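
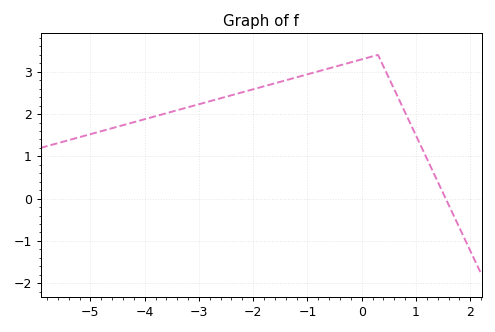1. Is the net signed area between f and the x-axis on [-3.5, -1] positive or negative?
positive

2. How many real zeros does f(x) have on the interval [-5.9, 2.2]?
1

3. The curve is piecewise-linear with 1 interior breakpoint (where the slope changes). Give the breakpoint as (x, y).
(0.3, 3.4)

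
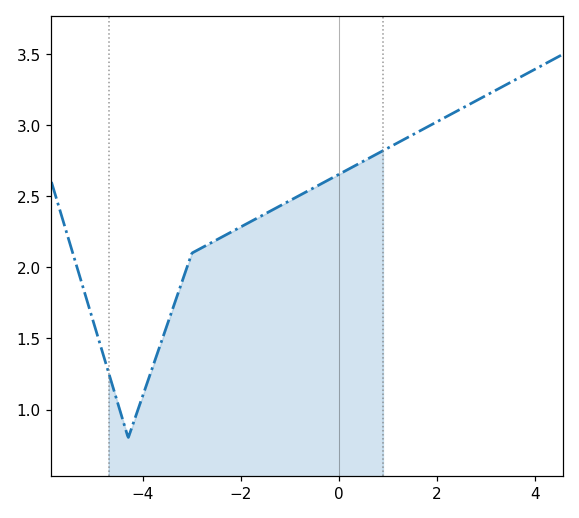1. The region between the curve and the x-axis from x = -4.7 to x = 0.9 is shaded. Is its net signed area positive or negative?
positive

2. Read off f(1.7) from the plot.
2.95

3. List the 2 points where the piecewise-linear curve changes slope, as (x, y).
(-4.3, 0.8); (-3, 2.1)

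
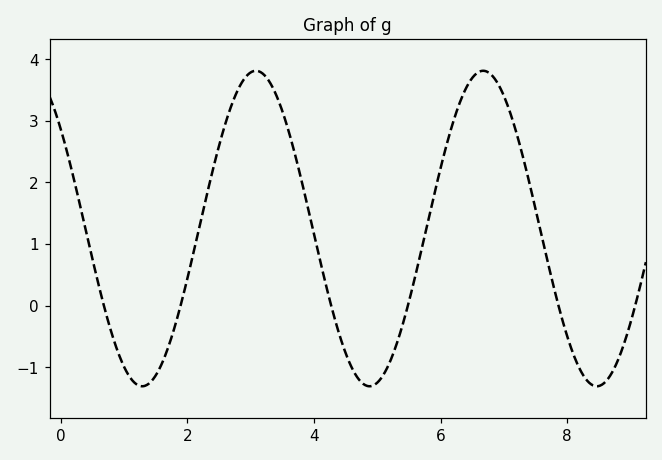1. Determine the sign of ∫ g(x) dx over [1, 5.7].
positive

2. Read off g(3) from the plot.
3.8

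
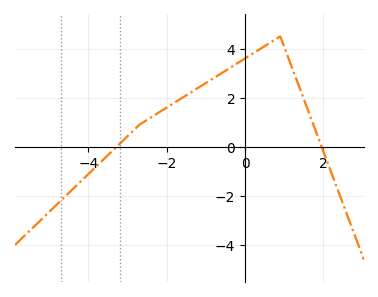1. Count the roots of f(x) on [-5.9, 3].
2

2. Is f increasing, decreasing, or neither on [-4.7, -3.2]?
increasing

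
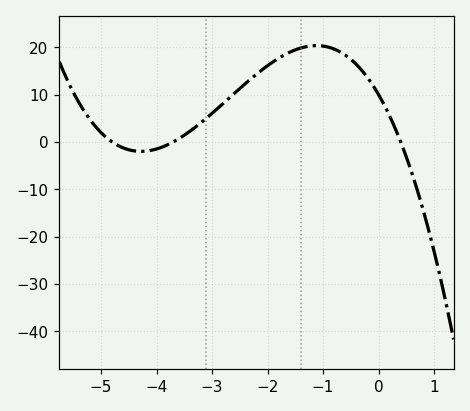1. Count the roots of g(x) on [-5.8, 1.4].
3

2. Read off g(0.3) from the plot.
2.88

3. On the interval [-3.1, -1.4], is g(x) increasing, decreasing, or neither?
increasing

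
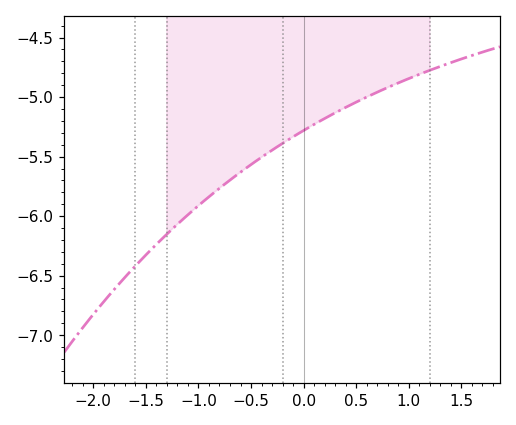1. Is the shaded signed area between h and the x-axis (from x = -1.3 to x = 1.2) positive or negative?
negative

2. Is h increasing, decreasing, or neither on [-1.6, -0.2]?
increasing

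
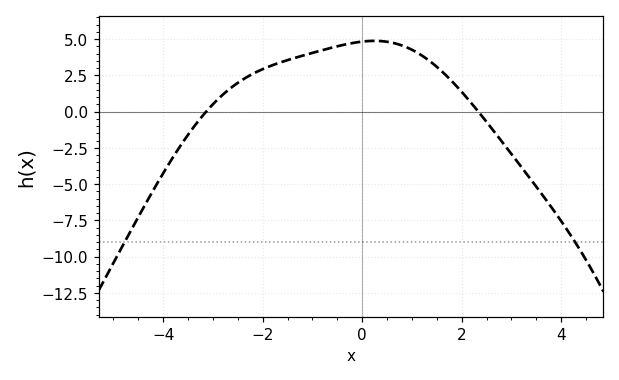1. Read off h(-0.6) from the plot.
4.42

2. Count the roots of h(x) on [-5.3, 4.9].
2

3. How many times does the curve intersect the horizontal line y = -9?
2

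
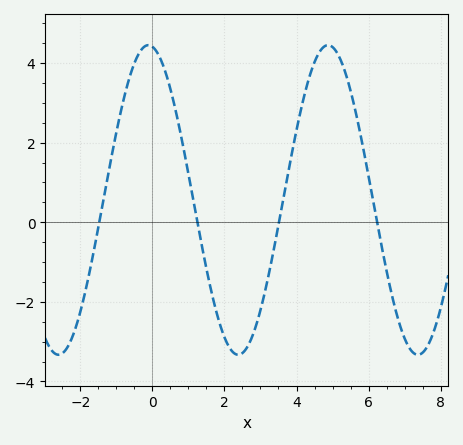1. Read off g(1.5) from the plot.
-1.2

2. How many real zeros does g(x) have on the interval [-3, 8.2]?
4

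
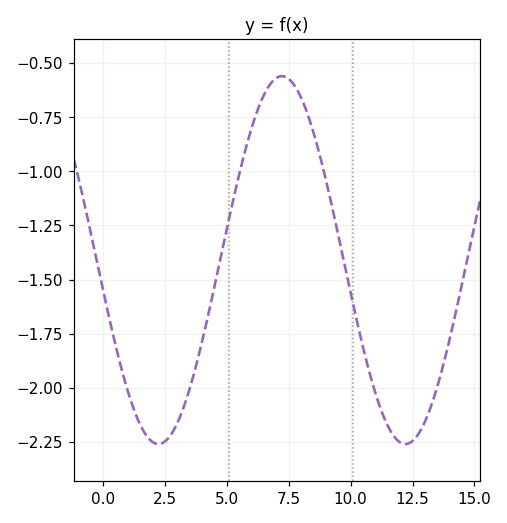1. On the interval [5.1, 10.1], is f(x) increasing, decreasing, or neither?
neither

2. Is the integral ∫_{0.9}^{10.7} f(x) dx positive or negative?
negative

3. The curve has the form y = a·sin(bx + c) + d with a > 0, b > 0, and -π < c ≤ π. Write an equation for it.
y = 0.85sin(0.63x - 2.98) - 1.41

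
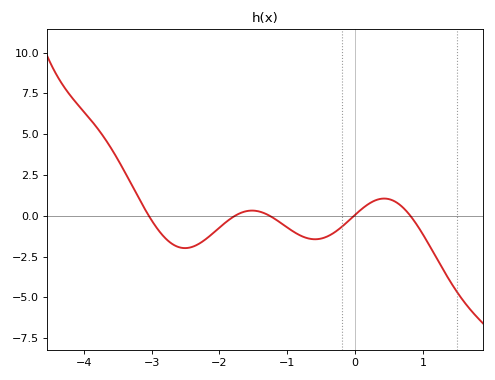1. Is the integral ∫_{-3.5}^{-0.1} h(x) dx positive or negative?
negative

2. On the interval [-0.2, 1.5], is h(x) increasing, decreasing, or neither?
neither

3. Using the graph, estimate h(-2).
-0.726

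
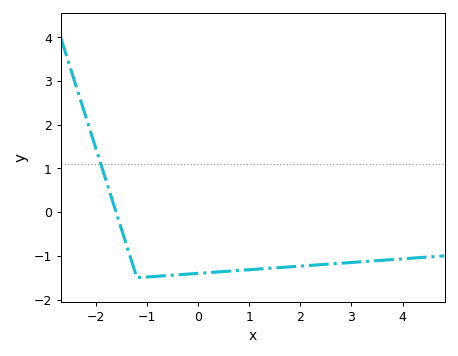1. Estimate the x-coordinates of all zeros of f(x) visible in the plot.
-1.6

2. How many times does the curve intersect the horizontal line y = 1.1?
1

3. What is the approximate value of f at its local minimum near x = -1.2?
-1.5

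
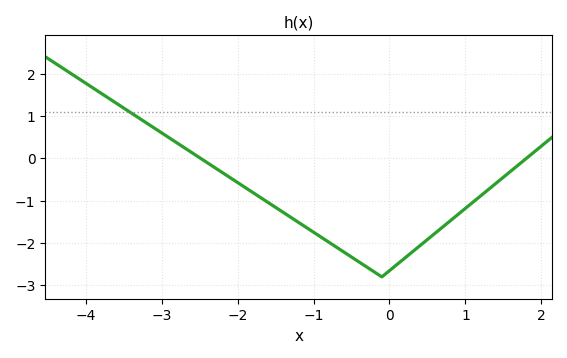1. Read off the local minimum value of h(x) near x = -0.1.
-2.8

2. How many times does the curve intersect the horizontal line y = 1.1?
1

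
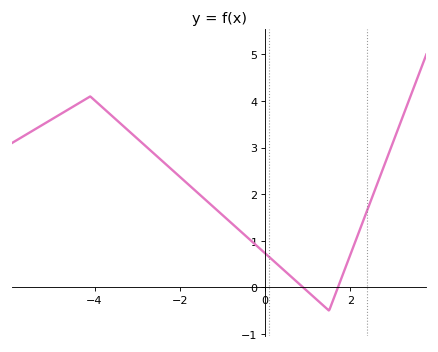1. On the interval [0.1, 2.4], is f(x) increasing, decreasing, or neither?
neither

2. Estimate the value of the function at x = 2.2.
1.19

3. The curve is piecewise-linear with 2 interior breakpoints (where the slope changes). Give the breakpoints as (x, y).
(-4.1, 4.1); (1.5, -0.5)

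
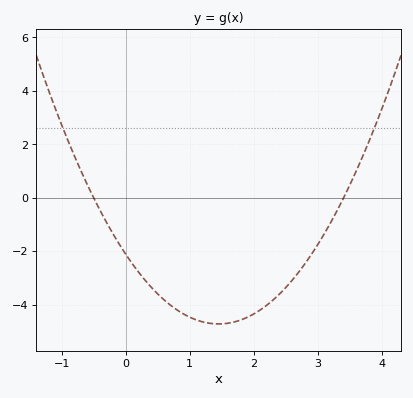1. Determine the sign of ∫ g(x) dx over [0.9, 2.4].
negative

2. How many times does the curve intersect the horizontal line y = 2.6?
2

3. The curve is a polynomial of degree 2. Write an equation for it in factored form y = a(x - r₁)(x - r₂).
y = 1.24(x + 0.5)(x - 3.4)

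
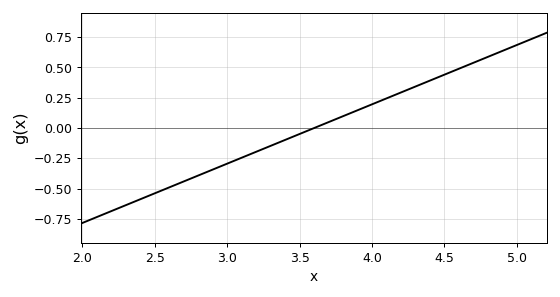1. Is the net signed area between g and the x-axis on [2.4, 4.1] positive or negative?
negative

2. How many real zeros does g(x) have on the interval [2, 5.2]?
1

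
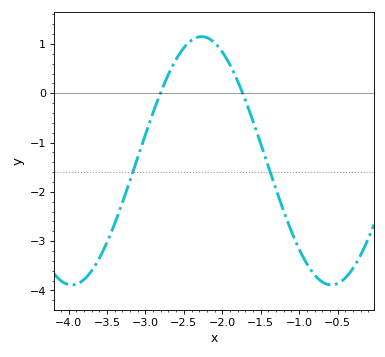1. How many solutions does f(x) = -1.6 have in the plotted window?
2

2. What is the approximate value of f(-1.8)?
0.2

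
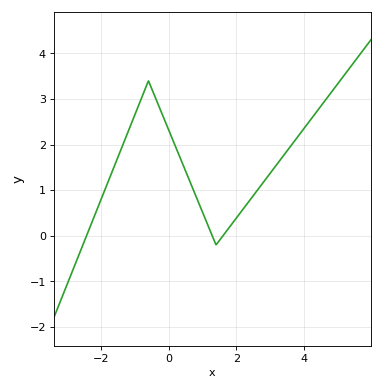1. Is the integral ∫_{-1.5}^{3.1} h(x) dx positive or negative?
positive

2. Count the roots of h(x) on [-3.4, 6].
3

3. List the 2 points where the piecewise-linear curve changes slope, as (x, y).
(-0.6, 3.4); (1.4, -0.2)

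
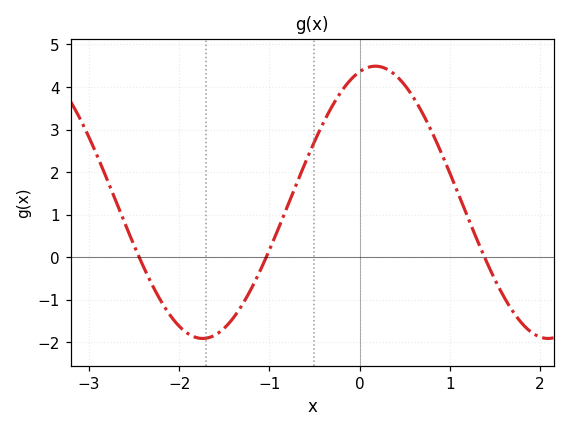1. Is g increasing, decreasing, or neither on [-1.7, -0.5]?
increasing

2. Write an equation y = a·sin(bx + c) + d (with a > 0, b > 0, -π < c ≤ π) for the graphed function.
y = 3.2sin(1.64x + 1.28) + 1.29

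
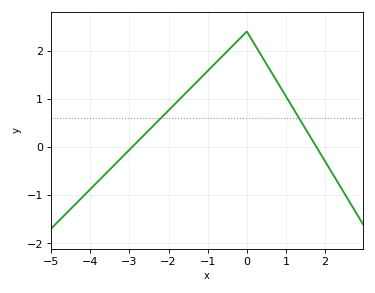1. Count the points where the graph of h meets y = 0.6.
2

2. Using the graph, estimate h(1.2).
0.8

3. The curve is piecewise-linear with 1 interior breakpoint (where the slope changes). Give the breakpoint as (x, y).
(0, 2.4)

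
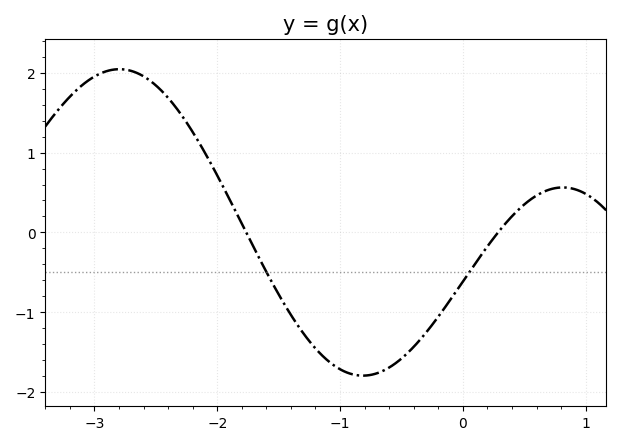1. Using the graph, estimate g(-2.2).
1.26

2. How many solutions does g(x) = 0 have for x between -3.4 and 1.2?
2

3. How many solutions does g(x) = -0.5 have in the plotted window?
2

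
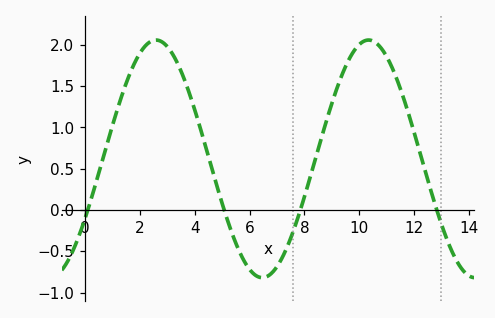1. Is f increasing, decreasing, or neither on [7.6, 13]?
neither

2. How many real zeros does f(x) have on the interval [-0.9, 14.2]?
4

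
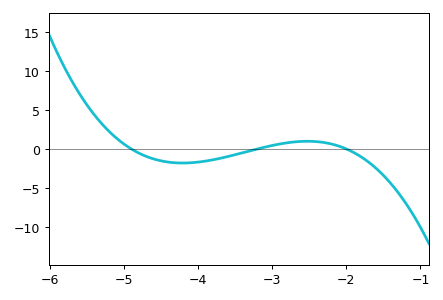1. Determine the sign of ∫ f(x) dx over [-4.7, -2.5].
negative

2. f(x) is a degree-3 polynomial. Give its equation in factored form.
y = -1.17(x + 4.9)(x + 3.2)(x + 2)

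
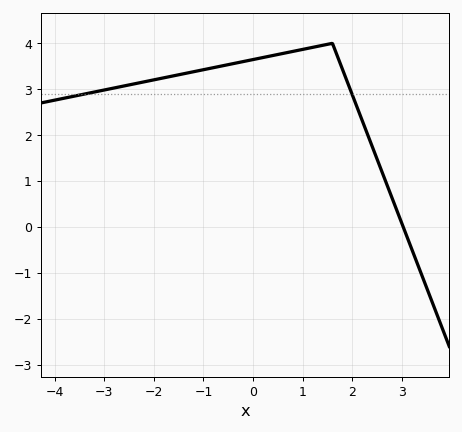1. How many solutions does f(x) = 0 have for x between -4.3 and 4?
1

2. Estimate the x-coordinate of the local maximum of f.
1.6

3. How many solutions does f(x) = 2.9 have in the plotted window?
2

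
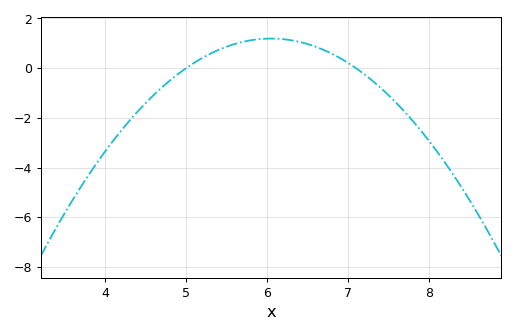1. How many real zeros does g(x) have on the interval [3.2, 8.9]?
2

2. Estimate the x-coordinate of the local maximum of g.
6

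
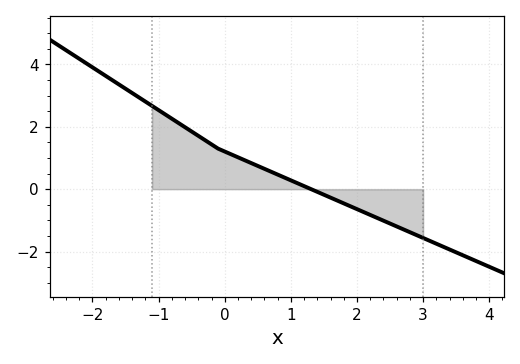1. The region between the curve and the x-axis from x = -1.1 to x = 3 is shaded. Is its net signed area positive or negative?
positive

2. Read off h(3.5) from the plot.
-2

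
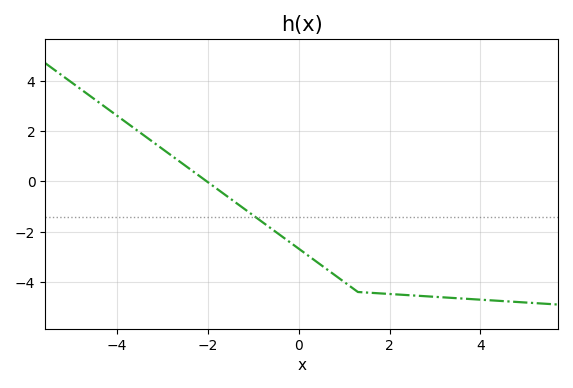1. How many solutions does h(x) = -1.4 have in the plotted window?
1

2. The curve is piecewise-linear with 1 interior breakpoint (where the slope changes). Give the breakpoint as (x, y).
(1.3, -4.4)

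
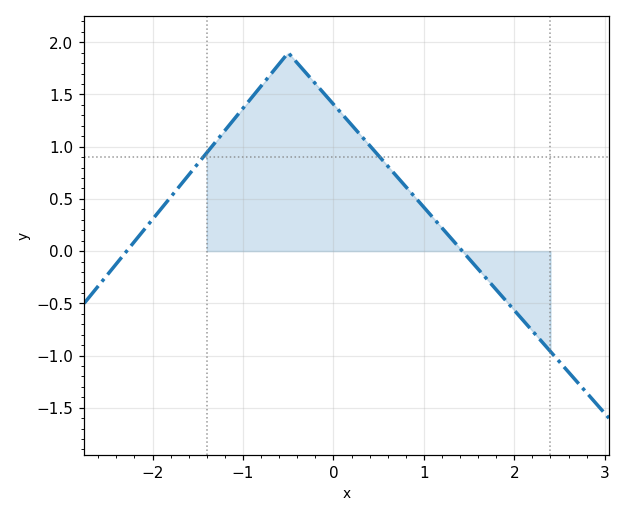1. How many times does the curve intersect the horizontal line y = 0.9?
2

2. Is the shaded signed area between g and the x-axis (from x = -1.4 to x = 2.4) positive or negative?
positive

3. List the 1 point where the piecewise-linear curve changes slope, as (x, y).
(-0.5, 1.9)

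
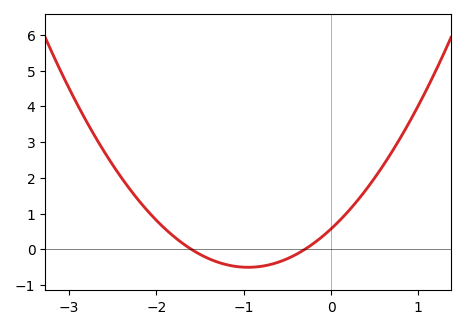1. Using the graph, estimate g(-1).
-0.5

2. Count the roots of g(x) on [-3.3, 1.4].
2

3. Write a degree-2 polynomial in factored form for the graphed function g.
y = 1.19(x + 1.6)(x + 0.3)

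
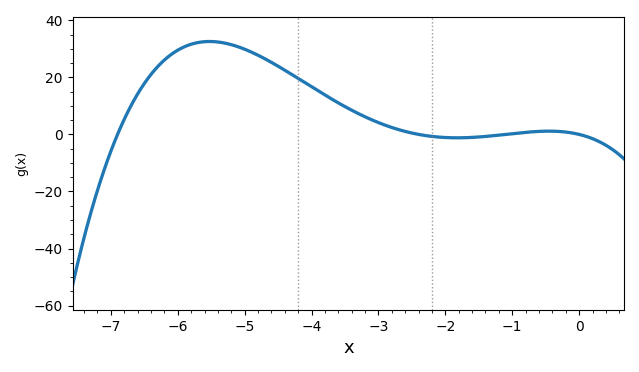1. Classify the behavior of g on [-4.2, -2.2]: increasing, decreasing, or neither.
decreasing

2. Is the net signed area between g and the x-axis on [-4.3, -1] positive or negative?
positive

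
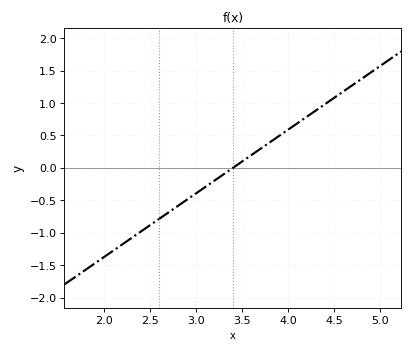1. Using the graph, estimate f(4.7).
1.27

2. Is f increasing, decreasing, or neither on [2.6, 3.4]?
increasing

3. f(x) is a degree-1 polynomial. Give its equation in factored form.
y = 0.98(x - 3.4)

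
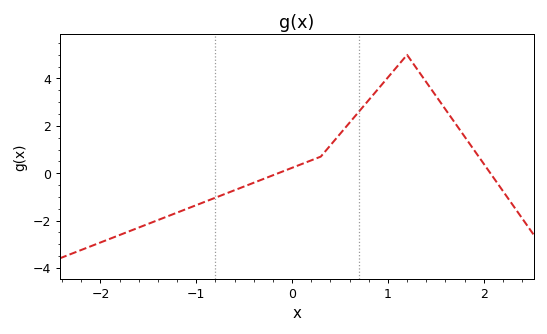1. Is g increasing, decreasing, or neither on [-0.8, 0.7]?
increasing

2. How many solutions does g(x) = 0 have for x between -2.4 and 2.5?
2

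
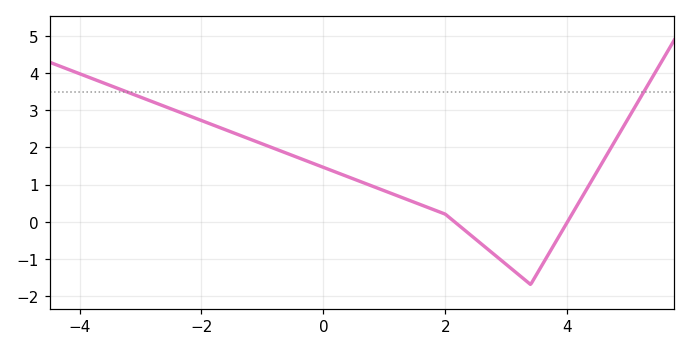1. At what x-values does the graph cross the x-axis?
2.2, 4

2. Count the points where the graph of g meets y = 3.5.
2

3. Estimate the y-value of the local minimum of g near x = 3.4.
-1.7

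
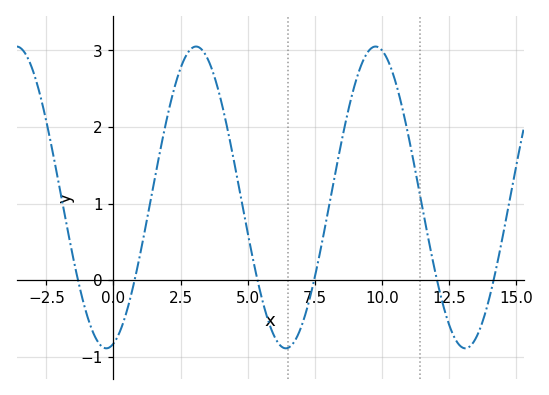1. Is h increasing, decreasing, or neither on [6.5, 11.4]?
neither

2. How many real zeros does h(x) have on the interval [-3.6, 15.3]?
6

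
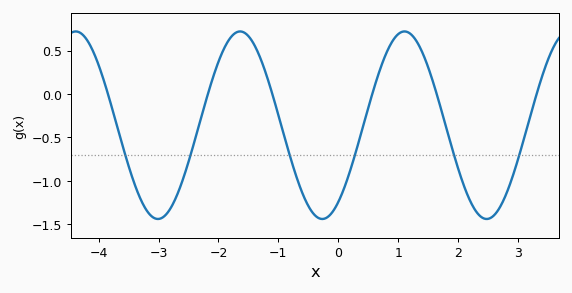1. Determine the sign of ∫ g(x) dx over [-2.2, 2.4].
negative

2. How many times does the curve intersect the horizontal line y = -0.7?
6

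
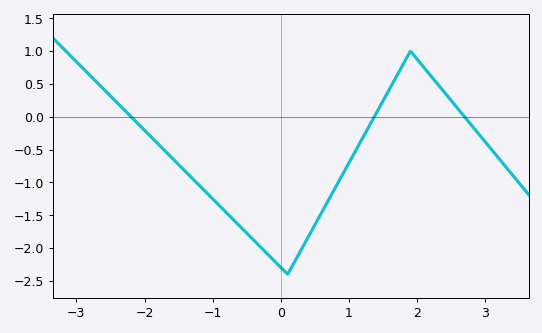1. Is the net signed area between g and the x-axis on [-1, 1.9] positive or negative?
negative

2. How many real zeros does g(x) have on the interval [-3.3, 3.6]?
3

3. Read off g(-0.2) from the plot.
-2.09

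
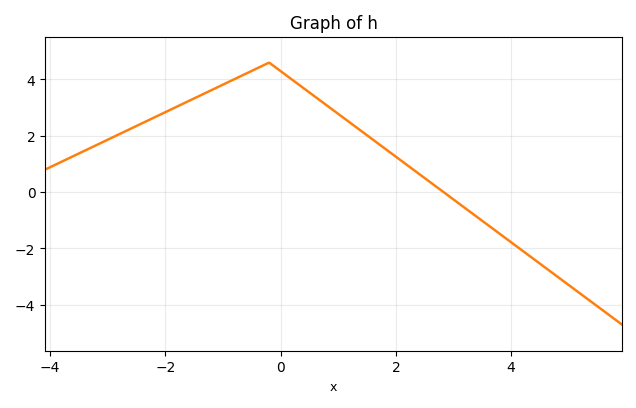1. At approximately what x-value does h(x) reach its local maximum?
-0.199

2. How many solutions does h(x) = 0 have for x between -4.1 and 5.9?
1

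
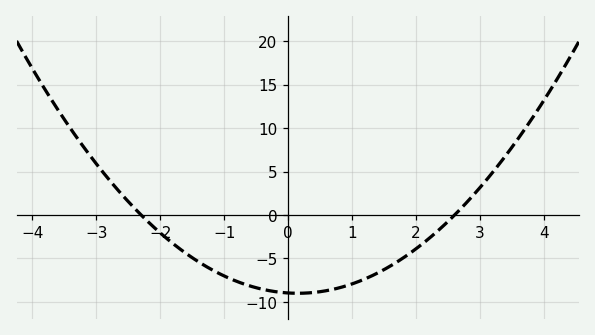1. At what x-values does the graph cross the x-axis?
-2.4, 2.6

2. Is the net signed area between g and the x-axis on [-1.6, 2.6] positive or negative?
negative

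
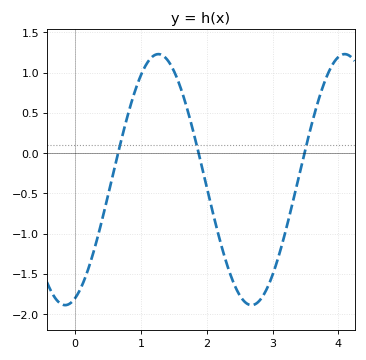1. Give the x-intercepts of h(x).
0.7, 1.9, 3.5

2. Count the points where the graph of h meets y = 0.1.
3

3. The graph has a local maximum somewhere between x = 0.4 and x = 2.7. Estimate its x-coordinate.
1.3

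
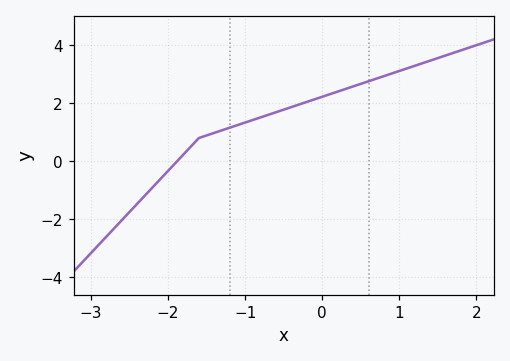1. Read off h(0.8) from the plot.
2.93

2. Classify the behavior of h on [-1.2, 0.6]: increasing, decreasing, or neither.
increasing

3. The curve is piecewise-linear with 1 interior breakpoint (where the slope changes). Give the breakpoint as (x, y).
(-1.6, 0.8)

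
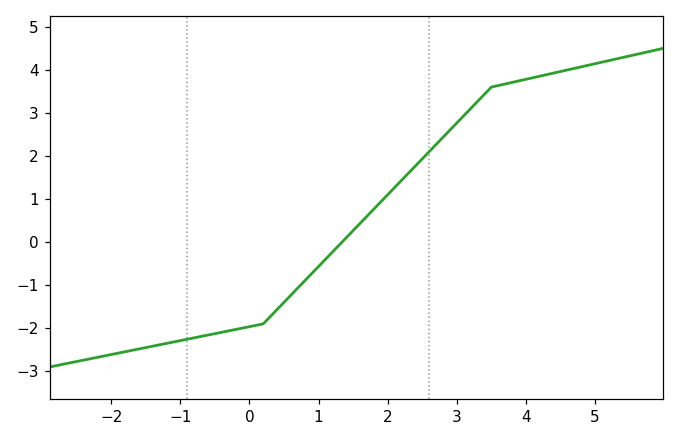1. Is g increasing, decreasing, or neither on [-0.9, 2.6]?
increasing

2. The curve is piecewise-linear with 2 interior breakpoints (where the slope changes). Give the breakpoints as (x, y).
(0.2, -1.9); (3.5, 3.6)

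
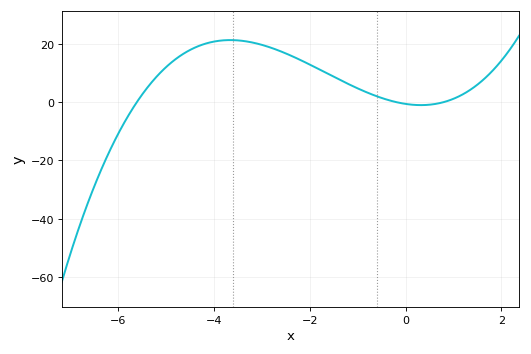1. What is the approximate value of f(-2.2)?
14.5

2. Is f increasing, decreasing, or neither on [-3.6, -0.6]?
decreasing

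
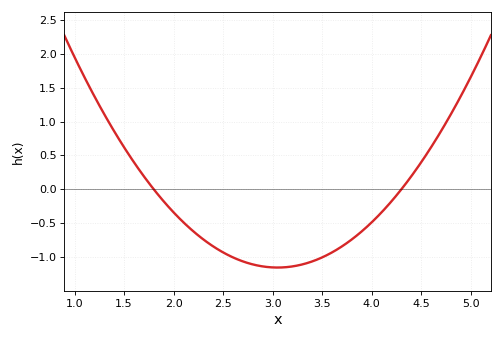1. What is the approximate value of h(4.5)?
0.4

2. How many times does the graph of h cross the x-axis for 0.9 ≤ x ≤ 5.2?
2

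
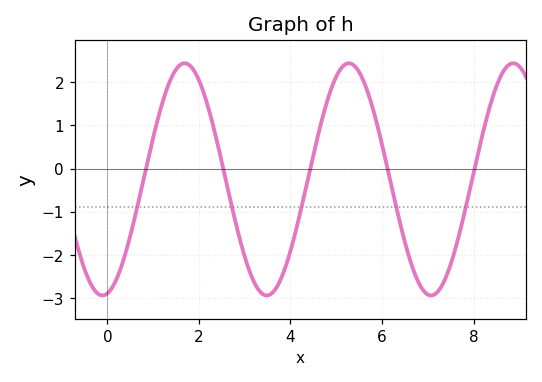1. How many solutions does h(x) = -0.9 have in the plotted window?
5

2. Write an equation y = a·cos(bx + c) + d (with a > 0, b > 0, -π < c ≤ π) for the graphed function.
y = 2.69cos(1.8x - 3) - 0.25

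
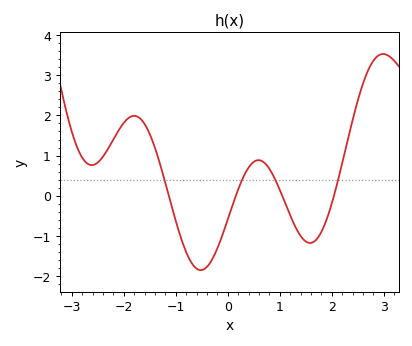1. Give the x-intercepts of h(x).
-1.13, 0.155, 1.05, 2.04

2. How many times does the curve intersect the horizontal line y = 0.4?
4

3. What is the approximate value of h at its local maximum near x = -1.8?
1.99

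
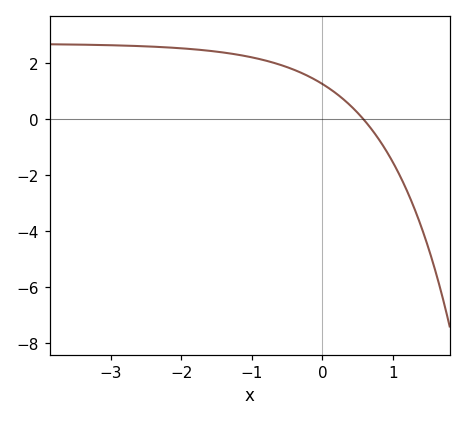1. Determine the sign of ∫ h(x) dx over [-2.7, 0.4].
positive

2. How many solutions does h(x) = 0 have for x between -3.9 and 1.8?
1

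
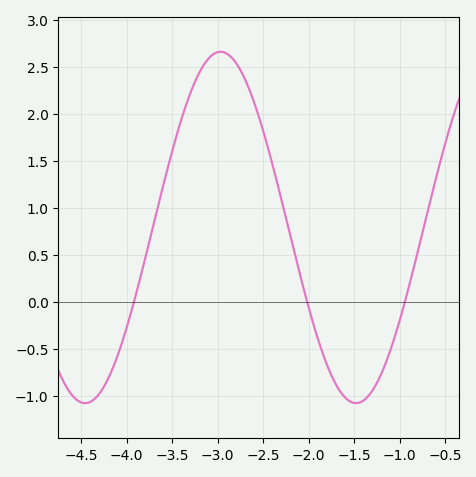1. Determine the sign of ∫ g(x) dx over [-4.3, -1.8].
positive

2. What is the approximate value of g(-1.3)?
-0.95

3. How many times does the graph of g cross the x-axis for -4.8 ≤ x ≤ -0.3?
3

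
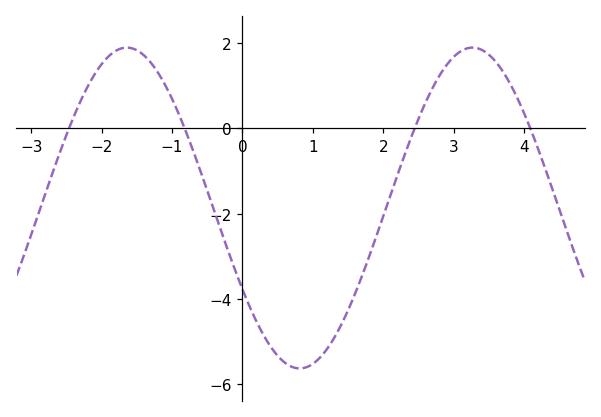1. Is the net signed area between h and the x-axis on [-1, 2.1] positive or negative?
negative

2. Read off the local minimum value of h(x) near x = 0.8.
-5.6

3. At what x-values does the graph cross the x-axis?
-2.4, -0.8, 2.4, 4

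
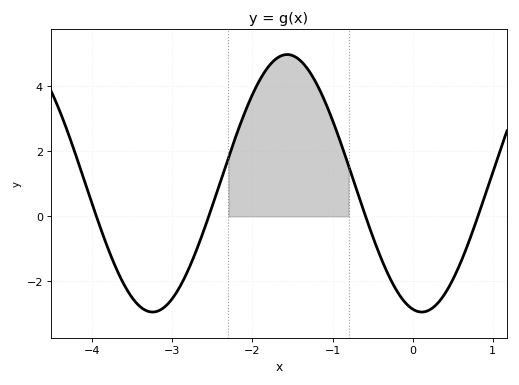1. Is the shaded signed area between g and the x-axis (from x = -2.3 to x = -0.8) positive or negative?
positive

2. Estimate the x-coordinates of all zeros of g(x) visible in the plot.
-3.9, -2.5, -0.6, 0.8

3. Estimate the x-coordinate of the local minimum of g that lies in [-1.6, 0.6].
0.1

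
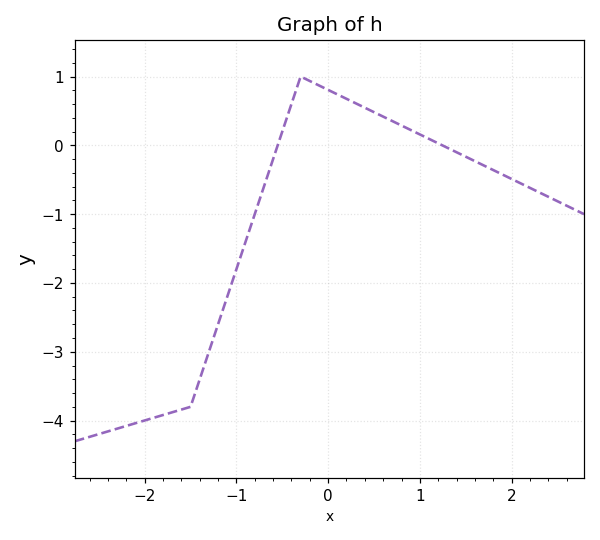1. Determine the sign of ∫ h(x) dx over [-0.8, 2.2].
positive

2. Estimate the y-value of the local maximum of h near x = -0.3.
1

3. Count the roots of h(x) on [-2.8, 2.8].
2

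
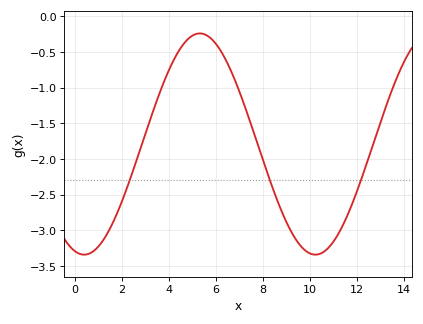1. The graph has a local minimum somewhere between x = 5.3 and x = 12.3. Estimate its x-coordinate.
10.2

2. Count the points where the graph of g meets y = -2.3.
3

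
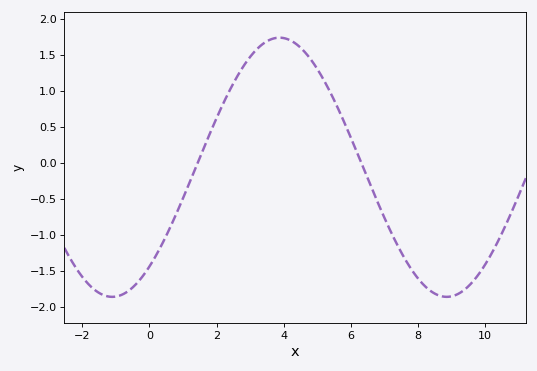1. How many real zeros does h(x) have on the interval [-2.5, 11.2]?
2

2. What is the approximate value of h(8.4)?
-1.78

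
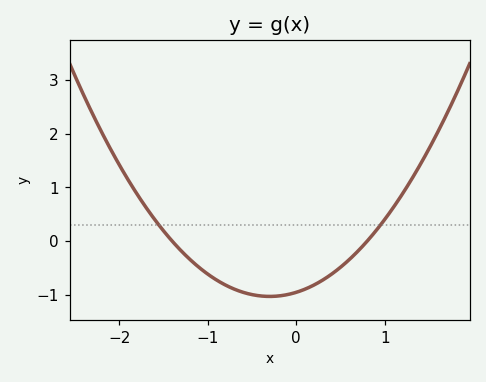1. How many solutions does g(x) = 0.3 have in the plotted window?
2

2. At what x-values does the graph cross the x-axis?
-1.4, 0.8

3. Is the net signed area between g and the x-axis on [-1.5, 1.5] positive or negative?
negative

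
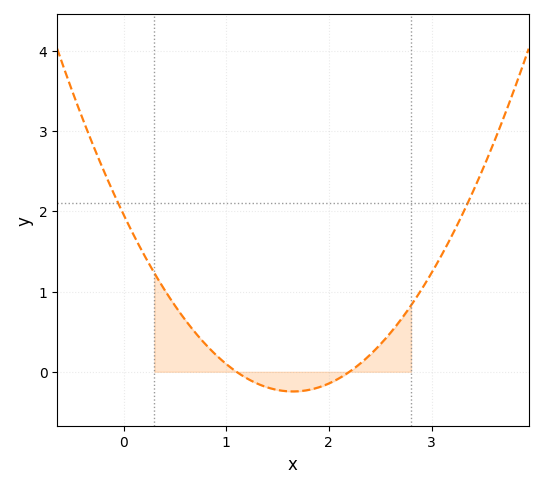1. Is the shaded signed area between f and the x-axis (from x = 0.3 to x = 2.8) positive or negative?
positive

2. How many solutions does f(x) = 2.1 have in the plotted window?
2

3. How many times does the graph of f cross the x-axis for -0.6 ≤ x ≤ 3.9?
2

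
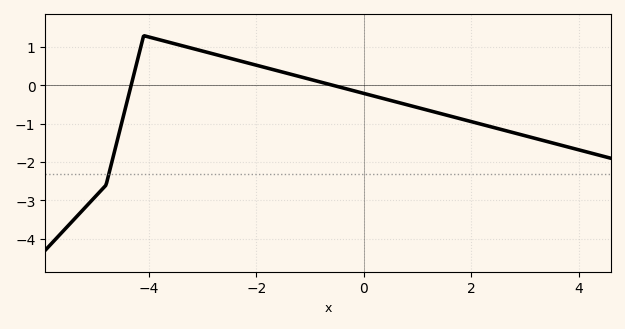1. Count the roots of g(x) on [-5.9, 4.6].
2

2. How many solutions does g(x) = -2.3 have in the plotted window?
1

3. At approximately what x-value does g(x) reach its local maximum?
-4.1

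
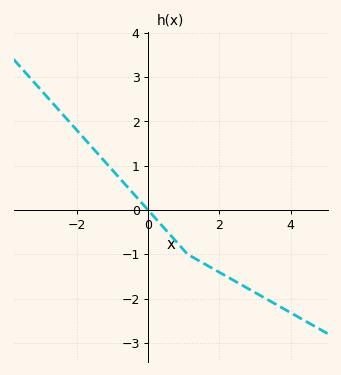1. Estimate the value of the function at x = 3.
-1.86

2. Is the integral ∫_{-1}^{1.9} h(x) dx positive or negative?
negative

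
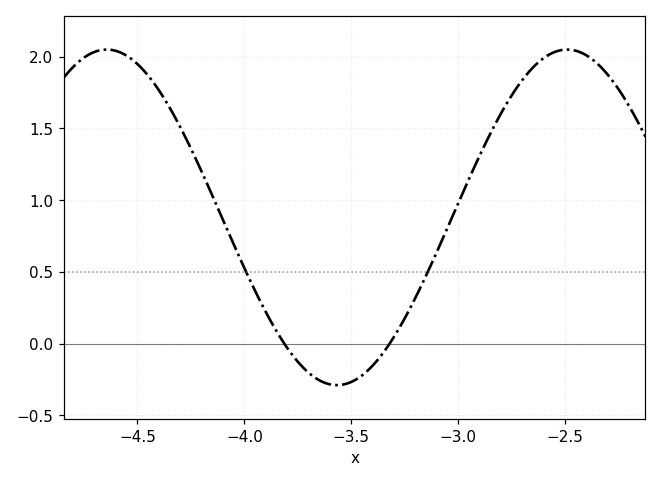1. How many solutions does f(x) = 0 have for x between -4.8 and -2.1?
2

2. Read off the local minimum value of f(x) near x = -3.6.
-0.3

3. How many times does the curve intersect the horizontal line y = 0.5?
2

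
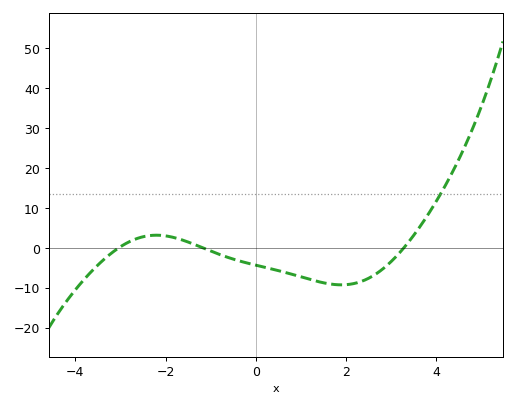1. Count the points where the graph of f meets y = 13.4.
1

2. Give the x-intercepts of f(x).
-3, -1.2, 3.2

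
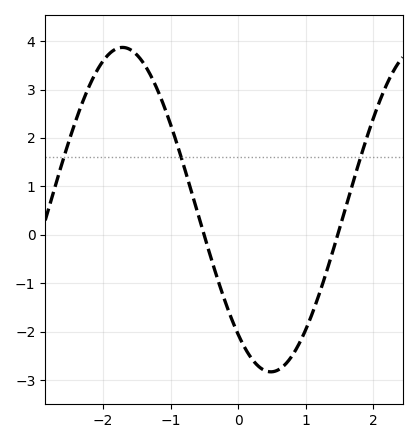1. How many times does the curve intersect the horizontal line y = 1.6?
3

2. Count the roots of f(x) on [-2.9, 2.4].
2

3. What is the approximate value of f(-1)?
2.27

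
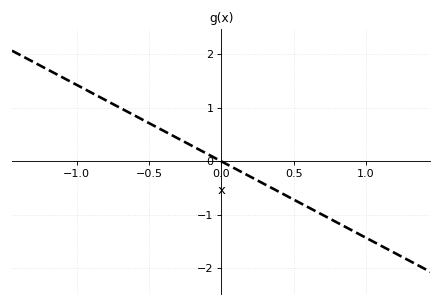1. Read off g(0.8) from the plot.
-1.1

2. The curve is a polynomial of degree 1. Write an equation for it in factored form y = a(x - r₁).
y = -1.43(x - 0)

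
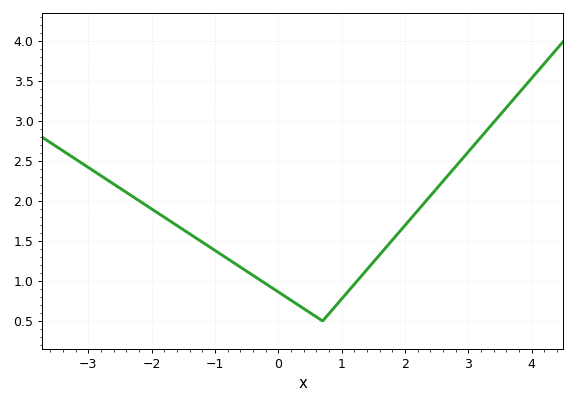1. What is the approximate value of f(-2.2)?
2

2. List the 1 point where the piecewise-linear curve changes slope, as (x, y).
(0.7, 0.5)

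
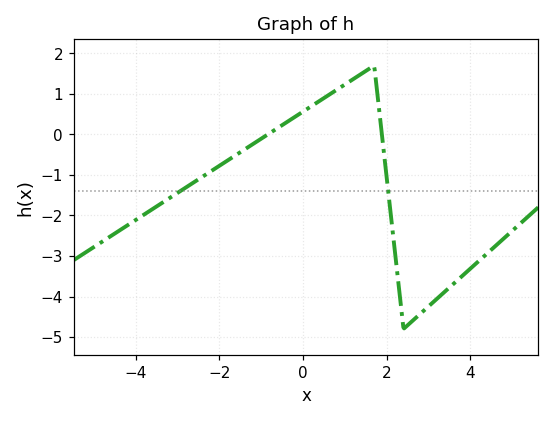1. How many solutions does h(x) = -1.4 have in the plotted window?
2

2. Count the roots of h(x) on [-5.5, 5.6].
2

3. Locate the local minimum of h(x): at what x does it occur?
2.4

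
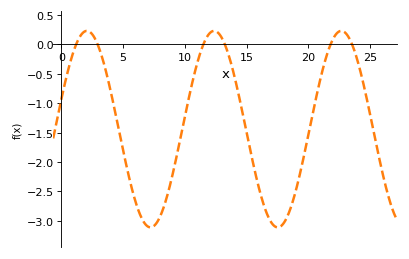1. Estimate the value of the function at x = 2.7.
0.107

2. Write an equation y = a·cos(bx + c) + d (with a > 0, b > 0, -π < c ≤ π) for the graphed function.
y = 1.67cos(0.61x - 1.26) - 1.44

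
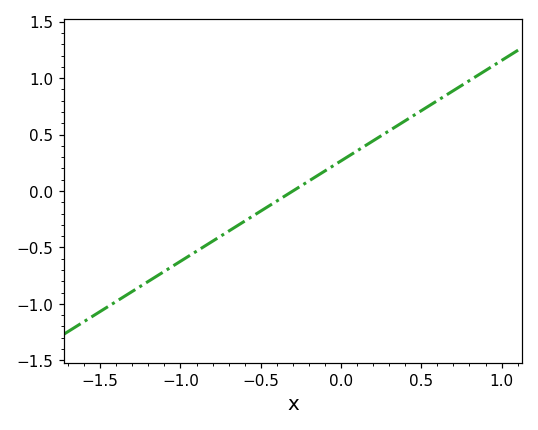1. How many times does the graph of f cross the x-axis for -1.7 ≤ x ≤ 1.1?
1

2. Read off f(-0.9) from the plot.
-0.55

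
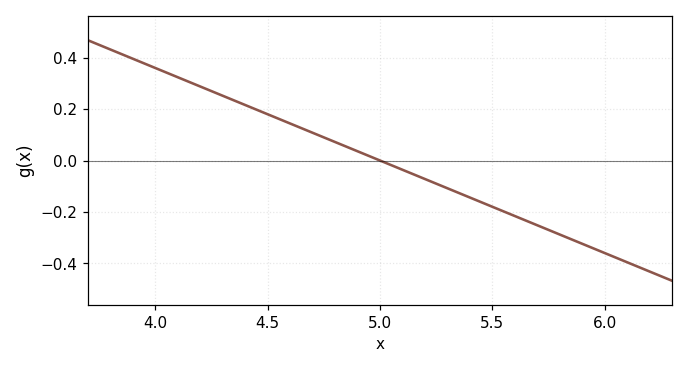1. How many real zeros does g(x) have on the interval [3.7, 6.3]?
1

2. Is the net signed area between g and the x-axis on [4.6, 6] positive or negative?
negative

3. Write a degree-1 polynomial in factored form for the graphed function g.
y = -0.36(x - 5)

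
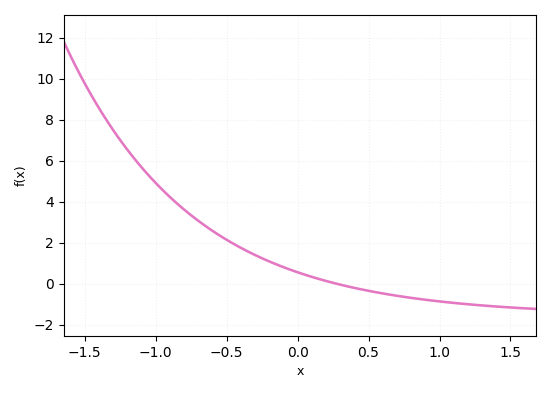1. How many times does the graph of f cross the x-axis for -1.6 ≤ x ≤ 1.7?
1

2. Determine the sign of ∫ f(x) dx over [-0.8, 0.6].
positive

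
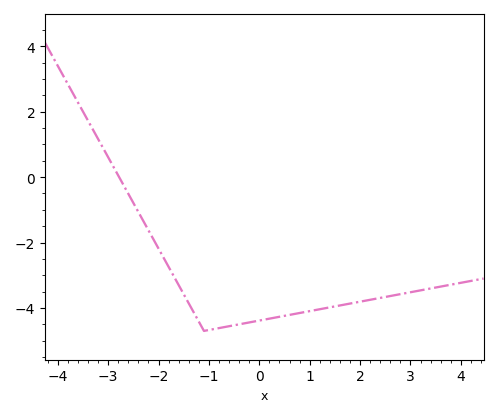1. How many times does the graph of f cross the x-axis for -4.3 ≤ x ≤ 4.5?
1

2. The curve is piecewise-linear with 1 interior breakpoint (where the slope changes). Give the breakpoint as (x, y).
(-1.1, -4.7)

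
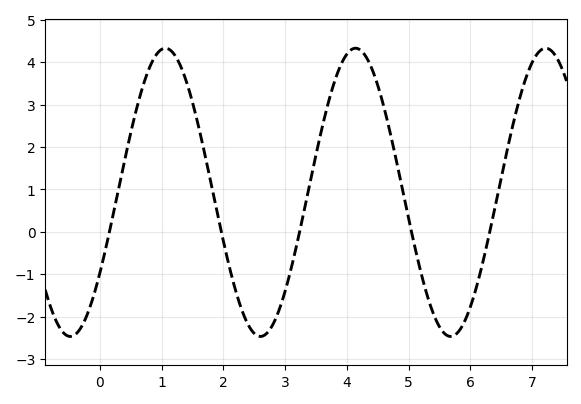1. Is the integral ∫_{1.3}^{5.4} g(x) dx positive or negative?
positive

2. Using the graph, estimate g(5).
0.3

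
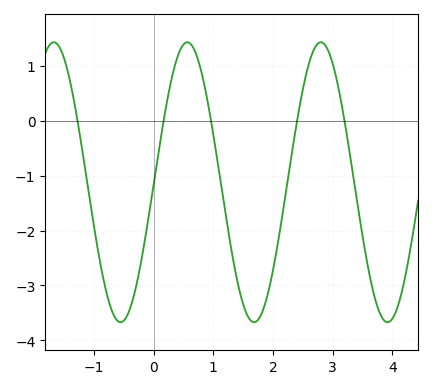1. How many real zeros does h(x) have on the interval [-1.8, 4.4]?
5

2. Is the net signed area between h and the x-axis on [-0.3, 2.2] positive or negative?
negative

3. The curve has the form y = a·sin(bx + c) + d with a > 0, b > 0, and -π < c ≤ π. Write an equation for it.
y = 2.55sin(2.8x - 0.02) - 1.12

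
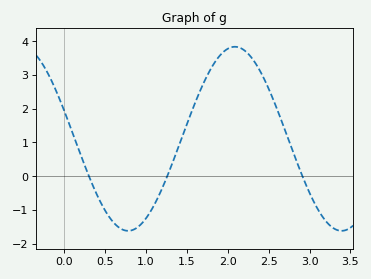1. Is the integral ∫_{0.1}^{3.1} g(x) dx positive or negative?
positive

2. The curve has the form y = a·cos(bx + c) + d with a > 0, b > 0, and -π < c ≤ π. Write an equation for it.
y = 2.73cos(2.41x + 1.25) + 1.11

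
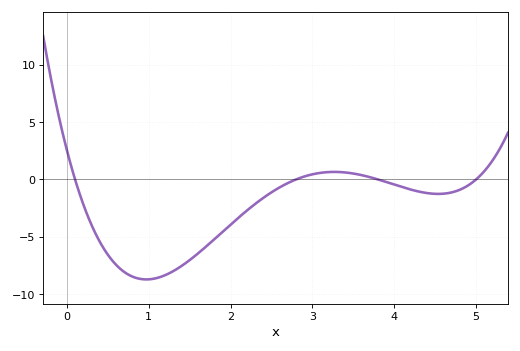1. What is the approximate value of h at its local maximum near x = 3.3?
0.656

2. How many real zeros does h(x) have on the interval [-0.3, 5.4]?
4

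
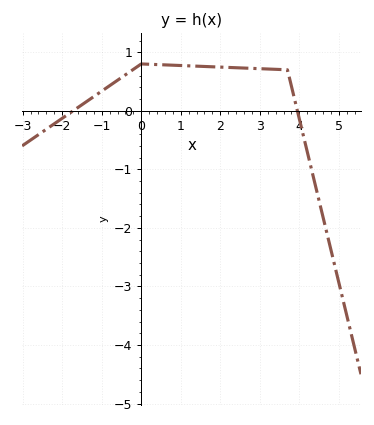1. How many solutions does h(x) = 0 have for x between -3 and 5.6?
2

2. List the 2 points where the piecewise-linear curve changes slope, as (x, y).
(0, 0.8); (3.7, 0.7)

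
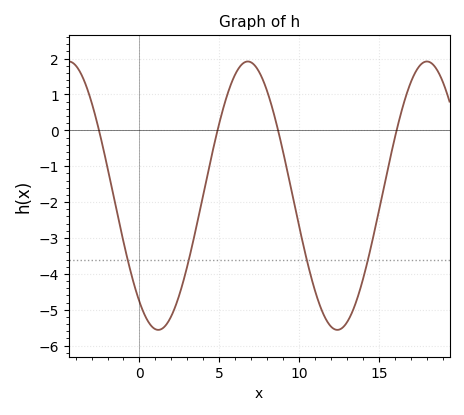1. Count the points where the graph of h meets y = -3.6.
4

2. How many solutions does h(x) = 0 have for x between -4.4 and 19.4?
4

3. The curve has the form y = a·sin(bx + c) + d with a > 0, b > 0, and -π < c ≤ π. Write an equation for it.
y = 3.74sin(0.56x - 2.2) - 1.82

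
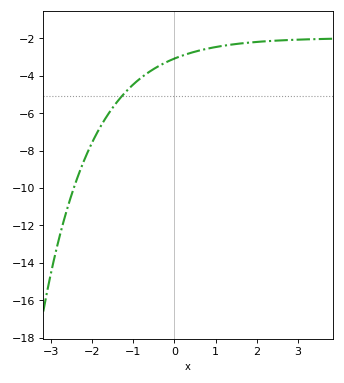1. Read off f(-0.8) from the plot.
-4.1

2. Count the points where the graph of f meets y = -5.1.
1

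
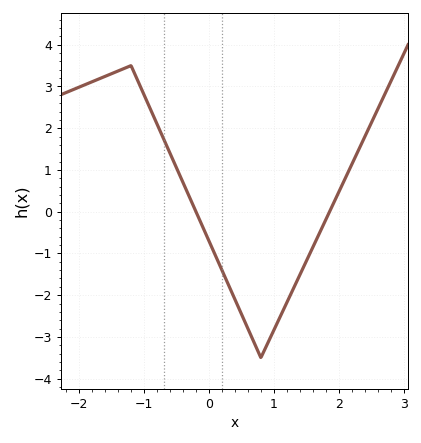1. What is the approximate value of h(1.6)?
-0.9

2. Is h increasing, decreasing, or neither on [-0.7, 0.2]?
decreasing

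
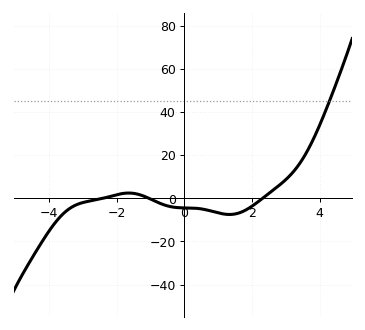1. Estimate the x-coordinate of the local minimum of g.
1.4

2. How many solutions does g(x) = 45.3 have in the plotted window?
1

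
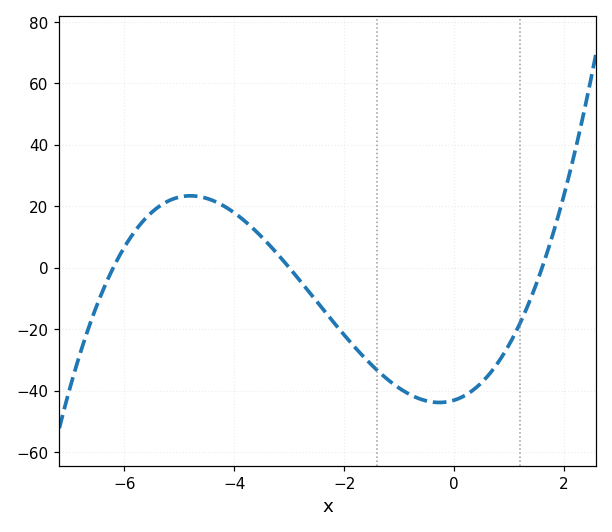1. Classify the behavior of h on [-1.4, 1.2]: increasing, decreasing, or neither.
neither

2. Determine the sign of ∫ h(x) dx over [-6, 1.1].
negative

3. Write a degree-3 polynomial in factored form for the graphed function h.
y = 1.45(x + 6.2)(x + 3)(x - 1.6)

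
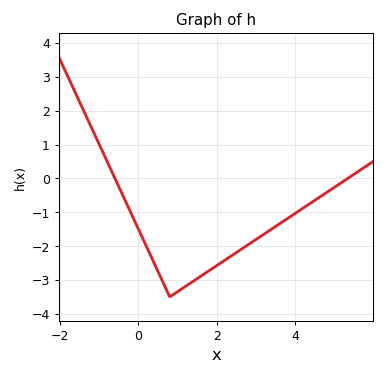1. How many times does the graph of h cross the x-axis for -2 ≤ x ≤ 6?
2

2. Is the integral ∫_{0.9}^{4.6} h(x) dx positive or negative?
negative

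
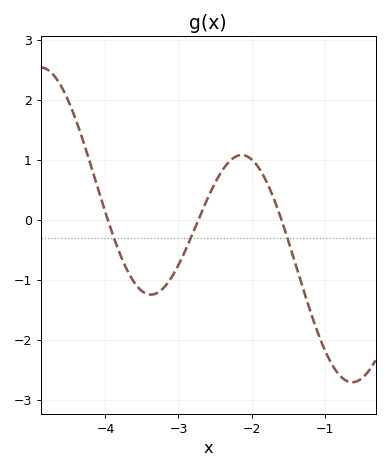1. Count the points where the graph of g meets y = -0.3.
3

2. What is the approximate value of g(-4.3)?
1.3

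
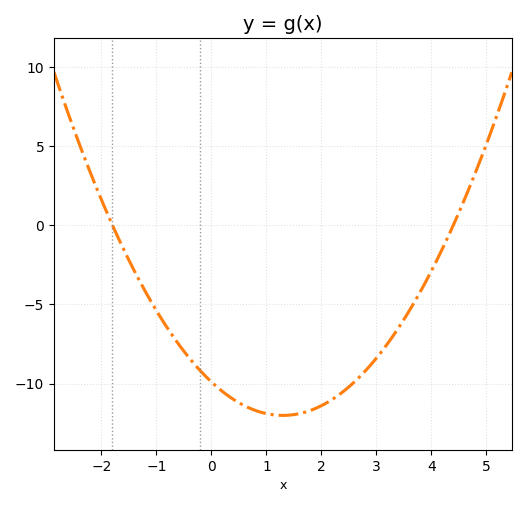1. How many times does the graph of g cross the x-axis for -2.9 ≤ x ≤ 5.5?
2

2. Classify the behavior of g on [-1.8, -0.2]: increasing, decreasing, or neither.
decreasing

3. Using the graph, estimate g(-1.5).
-2.21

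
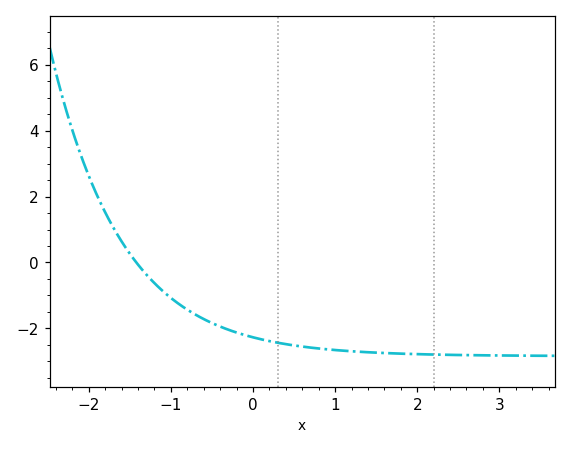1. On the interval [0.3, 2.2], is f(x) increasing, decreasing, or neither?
decreasing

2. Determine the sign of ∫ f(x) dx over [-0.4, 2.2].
negative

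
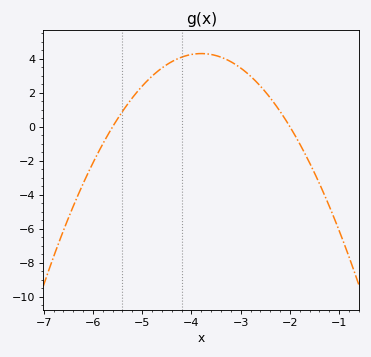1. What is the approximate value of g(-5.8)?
-1.01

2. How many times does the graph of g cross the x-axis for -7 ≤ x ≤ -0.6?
2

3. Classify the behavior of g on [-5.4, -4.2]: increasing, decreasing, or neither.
increasing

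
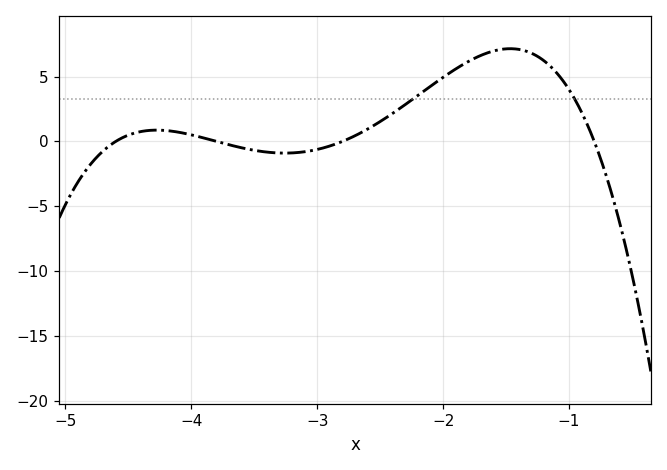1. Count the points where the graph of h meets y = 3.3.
2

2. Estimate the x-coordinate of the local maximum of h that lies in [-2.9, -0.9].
-1.5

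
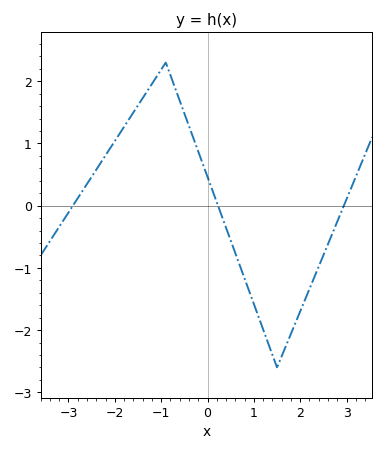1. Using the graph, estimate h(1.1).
-1.8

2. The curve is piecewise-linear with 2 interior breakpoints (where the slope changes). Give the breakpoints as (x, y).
(-0.9, 2.3); (1.5, -2.6)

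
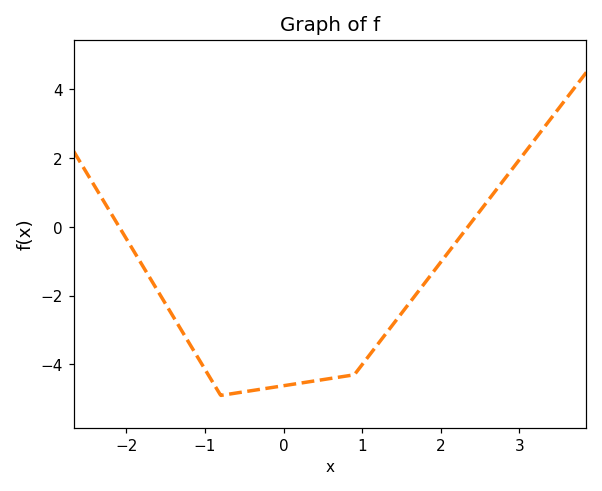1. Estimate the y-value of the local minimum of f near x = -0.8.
-4.9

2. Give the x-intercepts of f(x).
-2.09, 2.34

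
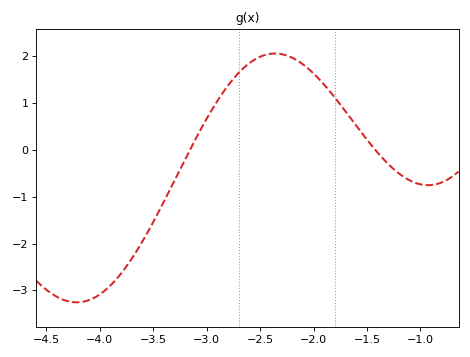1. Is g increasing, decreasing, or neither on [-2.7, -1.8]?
neither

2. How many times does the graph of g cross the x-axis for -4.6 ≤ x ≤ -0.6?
2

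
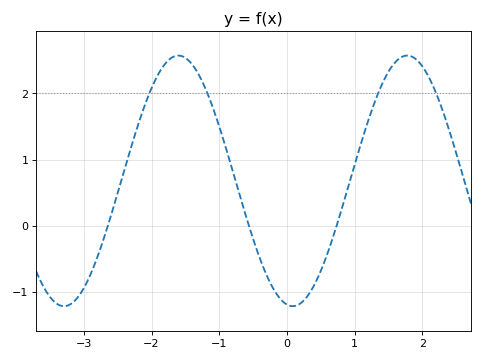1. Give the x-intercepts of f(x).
-2.65, -0.561, 0.732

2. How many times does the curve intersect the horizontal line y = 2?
4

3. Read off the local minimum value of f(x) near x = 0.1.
-1.21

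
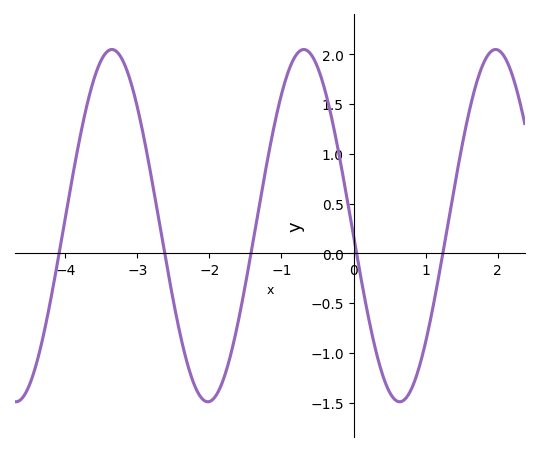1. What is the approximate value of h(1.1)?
-0.547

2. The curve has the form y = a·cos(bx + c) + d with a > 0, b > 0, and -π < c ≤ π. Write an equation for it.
y = 1.77cos(2.36x + 1.63) + 0.28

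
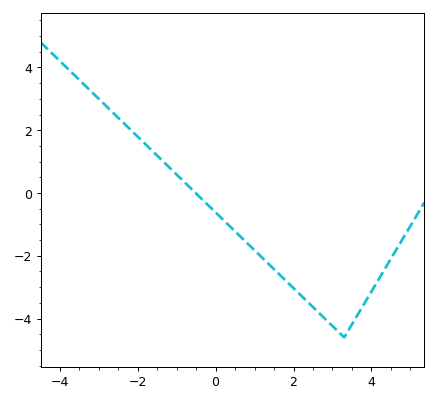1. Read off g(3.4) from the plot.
-4.4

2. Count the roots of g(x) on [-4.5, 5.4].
1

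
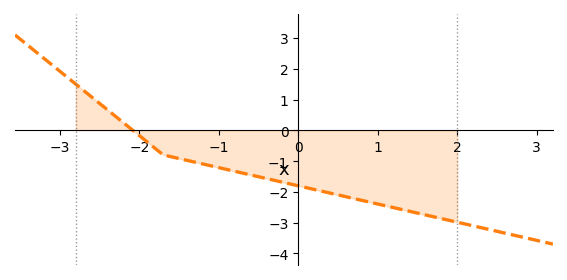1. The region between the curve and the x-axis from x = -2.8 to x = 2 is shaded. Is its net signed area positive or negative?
negative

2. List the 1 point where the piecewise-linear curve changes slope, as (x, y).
(-1.7, -0.8)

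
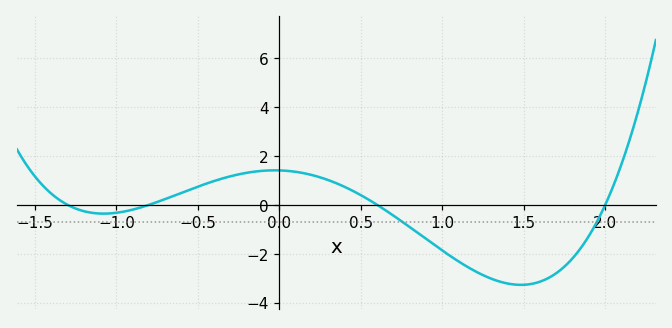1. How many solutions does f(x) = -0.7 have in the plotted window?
2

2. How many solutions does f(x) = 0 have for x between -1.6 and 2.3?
4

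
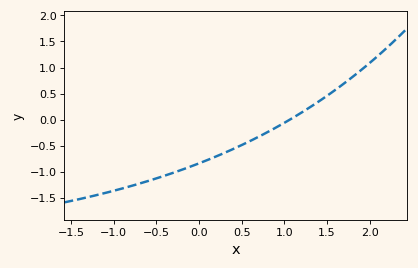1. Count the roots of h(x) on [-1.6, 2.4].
1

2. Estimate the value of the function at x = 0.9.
-0.155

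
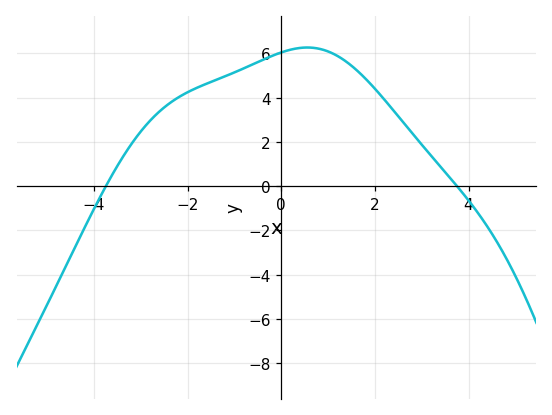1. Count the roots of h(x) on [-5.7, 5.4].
2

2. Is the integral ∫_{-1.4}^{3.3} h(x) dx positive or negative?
positive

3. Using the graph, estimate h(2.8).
2.4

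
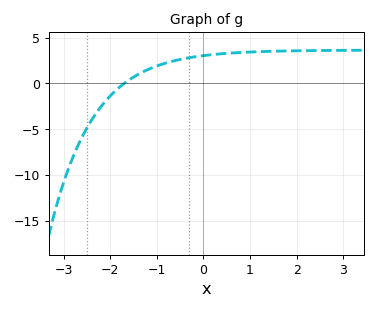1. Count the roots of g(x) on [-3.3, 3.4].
1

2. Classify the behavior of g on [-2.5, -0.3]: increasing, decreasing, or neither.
increasing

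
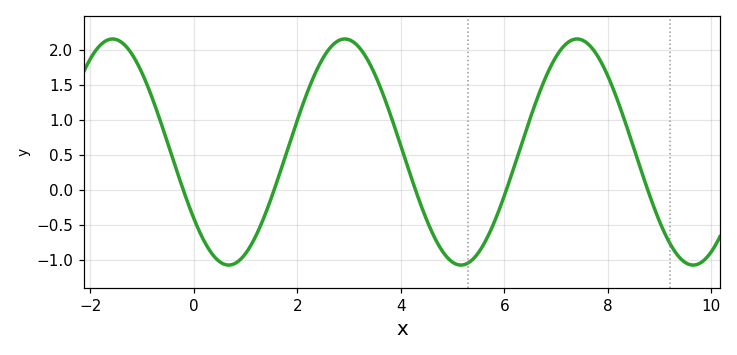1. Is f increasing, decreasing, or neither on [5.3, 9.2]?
neither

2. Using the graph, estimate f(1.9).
0.8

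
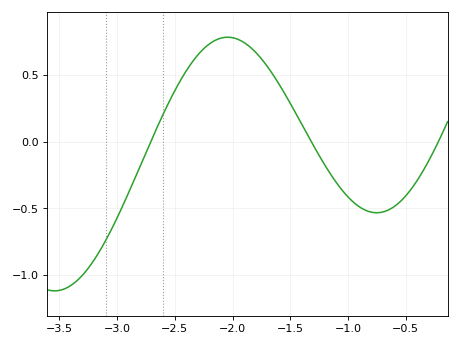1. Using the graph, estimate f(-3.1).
-0.75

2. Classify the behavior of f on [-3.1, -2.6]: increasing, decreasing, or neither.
increasing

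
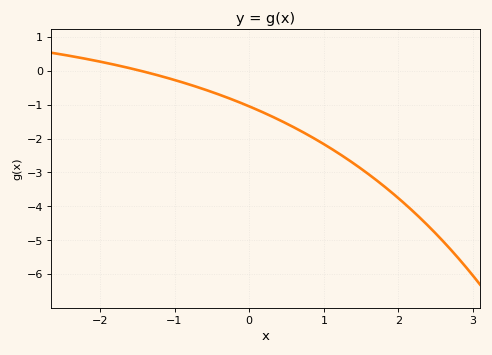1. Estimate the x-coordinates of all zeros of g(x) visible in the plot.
-1.5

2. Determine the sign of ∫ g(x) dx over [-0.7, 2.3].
negative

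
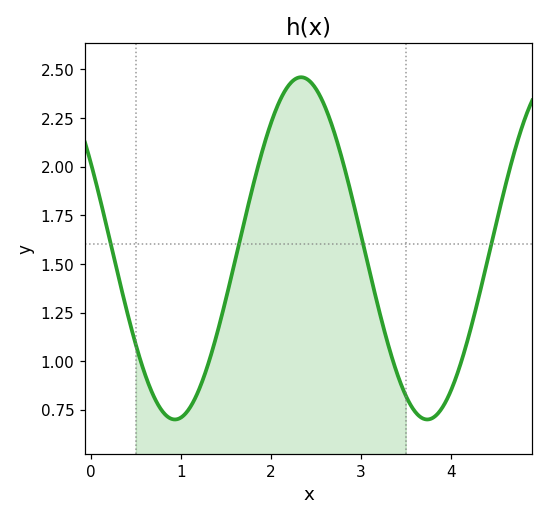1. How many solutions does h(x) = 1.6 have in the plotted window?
4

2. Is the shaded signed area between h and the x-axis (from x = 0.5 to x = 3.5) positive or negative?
positive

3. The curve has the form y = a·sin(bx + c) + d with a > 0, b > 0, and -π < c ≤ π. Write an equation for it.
y = 0.88sin(2.2x + 2.6) + 1.58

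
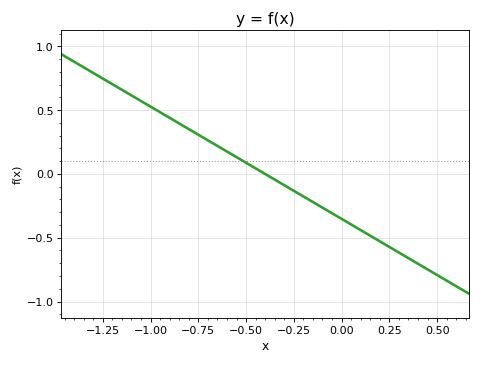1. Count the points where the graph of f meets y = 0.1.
1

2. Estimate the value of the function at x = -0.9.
0.45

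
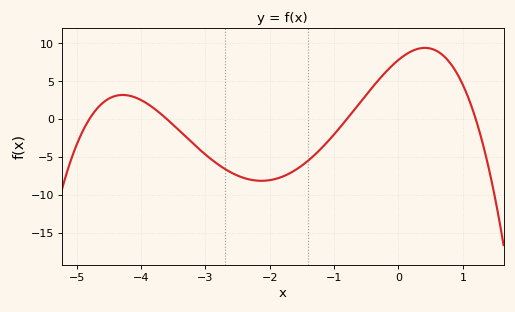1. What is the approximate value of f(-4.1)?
3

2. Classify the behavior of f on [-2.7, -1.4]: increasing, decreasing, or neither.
neither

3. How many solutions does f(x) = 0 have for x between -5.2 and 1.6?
4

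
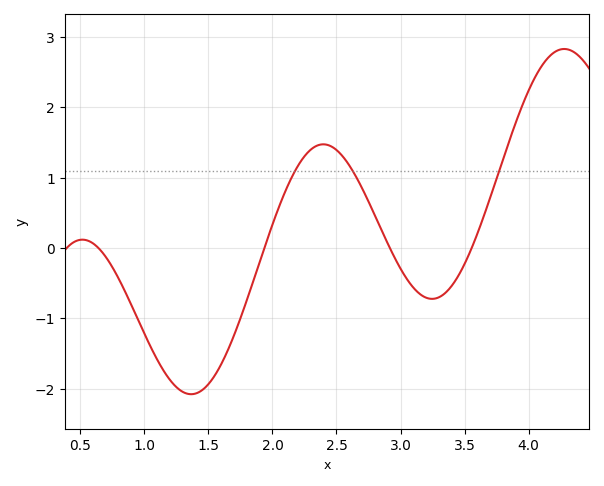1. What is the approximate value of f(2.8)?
0.463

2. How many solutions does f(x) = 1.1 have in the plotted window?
3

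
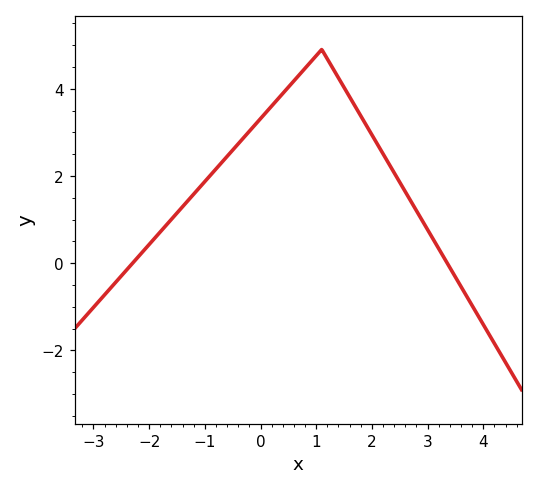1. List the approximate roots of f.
-2.3, 3.35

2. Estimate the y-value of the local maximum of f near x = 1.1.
4.9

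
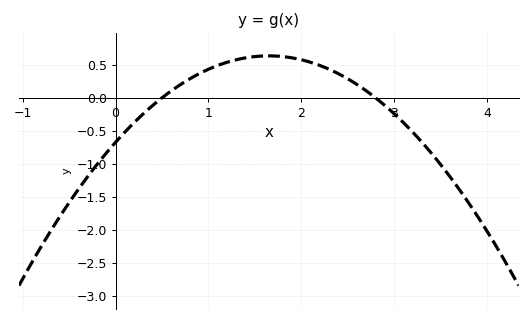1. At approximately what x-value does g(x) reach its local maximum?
1.65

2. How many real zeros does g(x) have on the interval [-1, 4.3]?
2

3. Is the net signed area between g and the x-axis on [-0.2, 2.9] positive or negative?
positive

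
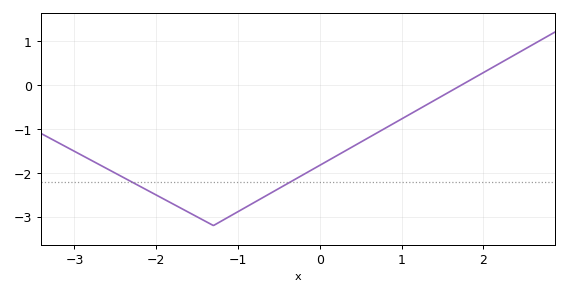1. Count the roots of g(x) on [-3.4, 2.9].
1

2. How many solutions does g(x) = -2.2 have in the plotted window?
2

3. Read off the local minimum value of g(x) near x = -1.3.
-3.2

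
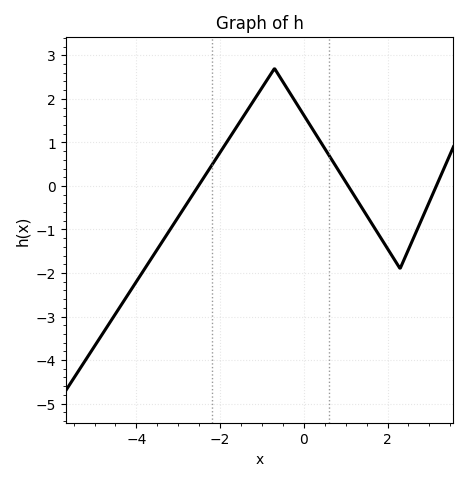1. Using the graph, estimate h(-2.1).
0.622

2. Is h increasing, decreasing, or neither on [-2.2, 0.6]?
neither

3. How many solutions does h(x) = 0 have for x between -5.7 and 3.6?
3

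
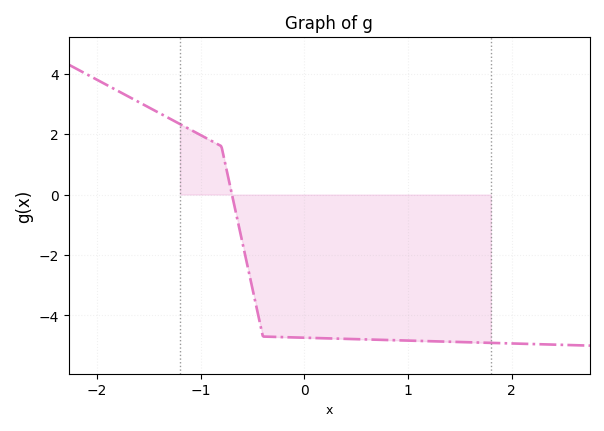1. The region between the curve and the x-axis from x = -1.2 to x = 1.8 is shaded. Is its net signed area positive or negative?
negative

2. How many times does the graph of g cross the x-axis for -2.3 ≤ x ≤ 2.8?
1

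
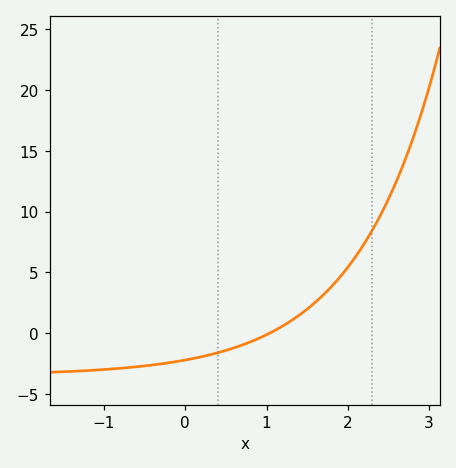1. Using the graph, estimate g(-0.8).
-3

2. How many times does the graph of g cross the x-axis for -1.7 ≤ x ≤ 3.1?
1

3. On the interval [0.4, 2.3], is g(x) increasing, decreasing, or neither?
increasing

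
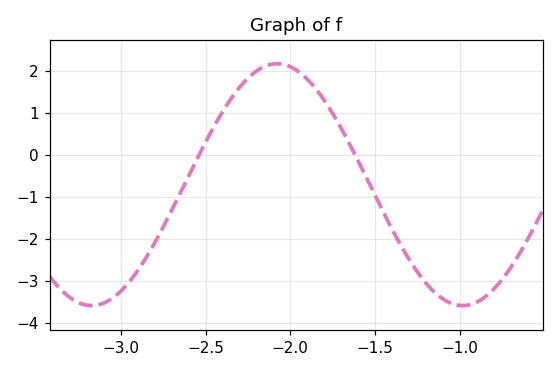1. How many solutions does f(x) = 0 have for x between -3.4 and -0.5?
2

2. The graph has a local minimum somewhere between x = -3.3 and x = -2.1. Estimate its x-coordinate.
-3.15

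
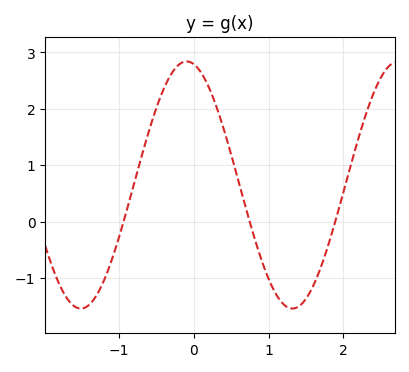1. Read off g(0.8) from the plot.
-0.2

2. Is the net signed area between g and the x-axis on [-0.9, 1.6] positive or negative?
positive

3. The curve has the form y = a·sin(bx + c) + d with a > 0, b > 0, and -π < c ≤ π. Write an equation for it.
y = 2.19sin(2.2x + 1.8) + 0.65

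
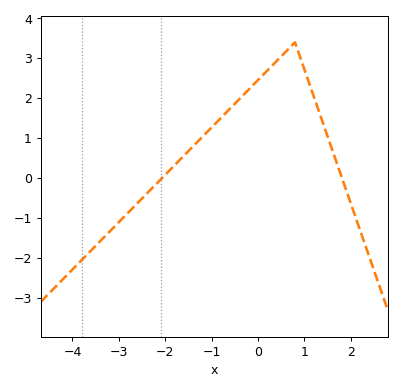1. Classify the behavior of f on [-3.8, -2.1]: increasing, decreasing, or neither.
increasing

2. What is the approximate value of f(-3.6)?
-1.8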